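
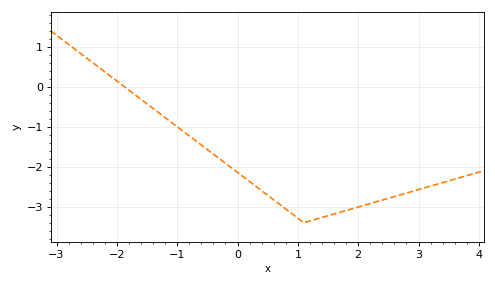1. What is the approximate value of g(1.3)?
-3.3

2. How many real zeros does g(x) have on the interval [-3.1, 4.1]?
1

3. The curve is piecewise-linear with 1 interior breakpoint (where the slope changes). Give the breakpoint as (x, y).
(1.1, -3.4)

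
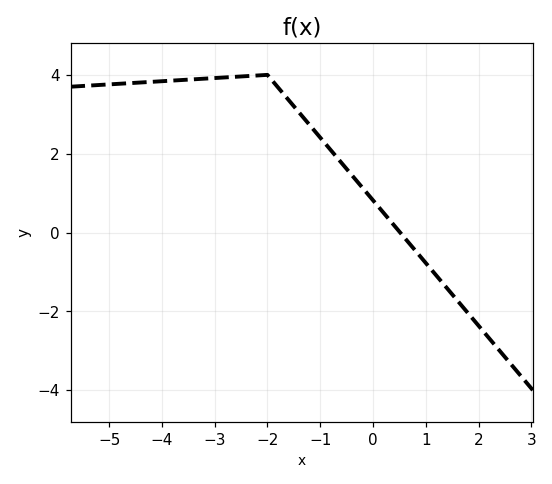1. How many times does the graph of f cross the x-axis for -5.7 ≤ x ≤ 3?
1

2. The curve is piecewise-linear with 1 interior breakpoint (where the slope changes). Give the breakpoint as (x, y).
(-2, 4)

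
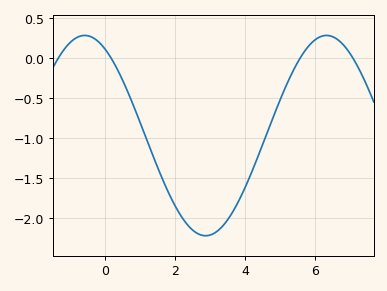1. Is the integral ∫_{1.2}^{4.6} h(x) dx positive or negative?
negative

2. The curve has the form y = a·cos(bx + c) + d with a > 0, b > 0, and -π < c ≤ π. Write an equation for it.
y = 1.25cos(0.91x + 0.52) - 0.97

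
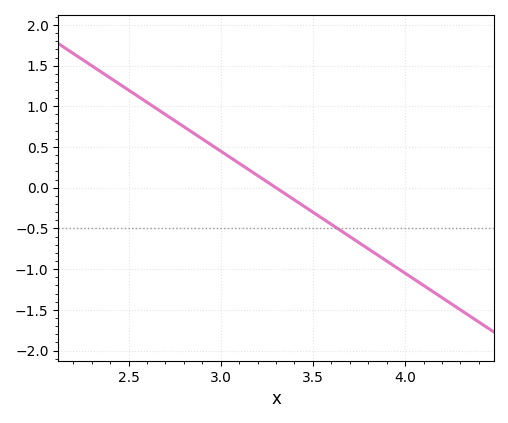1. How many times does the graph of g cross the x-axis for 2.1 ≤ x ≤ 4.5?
1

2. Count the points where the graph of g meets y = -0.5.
1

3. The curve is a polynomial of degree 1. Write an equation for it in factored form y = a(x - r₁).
y = -1.5(x - 3.3)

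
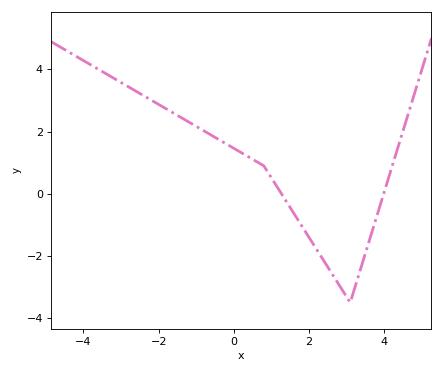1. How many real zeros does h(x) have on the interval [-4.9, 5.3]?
2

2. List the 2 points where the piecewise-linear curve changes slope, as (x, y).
(0.8, 0.9); (3.1, -3.5)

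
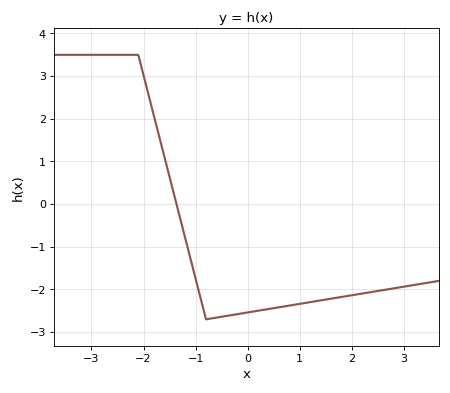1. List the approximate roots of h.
-1.37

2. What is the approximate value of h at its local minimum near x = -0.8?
-2.7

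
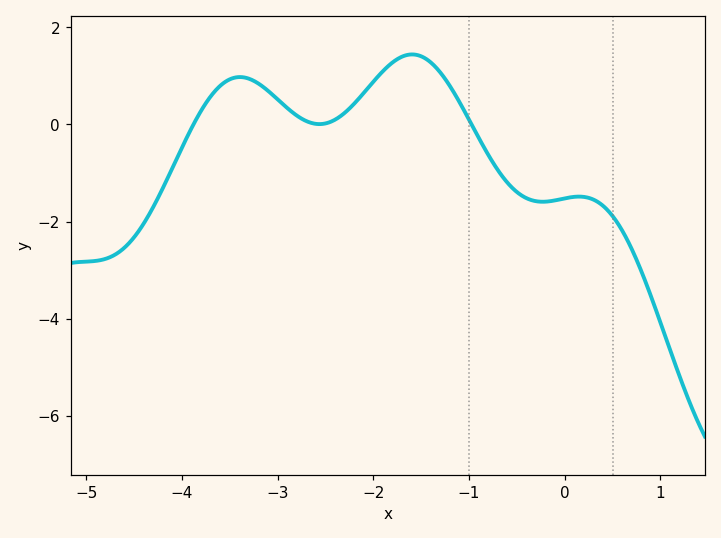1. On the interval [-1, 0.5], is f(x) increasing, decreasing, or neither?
neither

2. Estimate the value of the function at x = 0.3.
-1.6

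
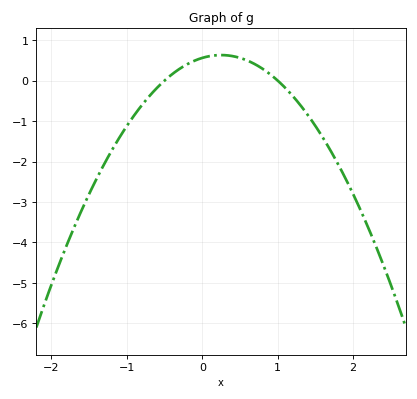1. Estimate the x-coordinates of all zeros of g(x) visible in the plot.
-0.5, 1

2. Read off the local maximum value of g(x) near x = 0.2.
0.6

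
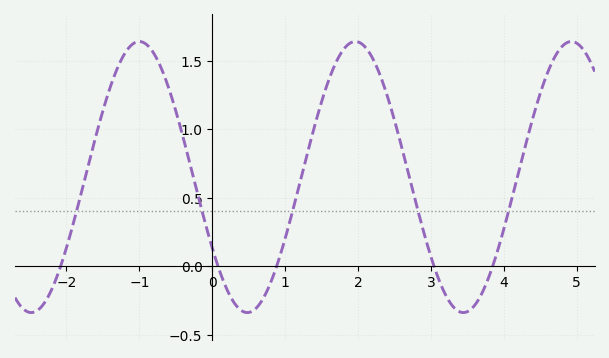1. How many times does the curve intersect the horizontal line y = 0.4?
5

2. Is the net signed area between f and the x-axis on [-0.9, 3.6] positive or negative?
positive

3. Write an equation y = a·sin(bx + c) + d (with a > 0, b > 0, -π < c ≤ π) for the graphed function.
y = 0.99sin(2.12x - 2.59) + 0.65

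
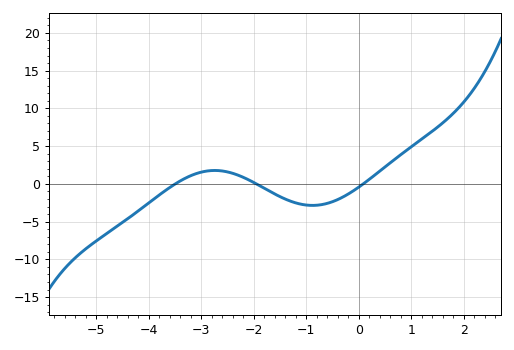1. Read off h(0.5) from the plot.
2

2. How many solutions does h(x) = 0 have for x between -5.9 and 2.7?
3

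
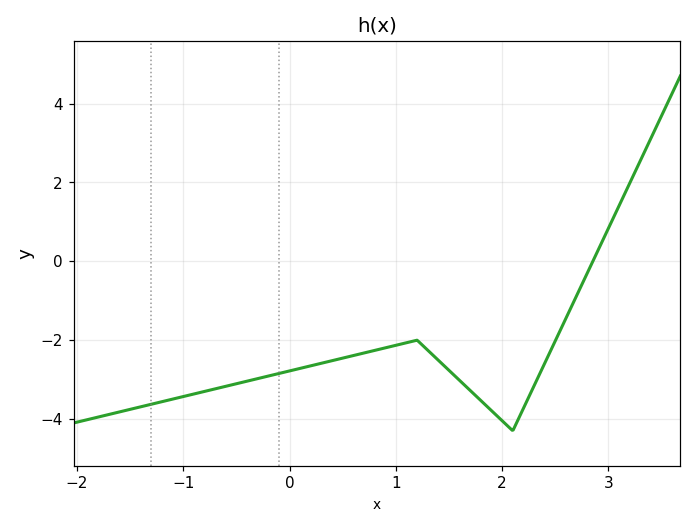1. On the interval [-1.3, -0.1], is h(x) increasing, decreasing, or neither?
increasing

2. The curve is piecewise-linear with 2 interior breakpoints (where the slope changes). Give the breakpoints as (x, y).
(1.2, -2); (2.1, -4.3)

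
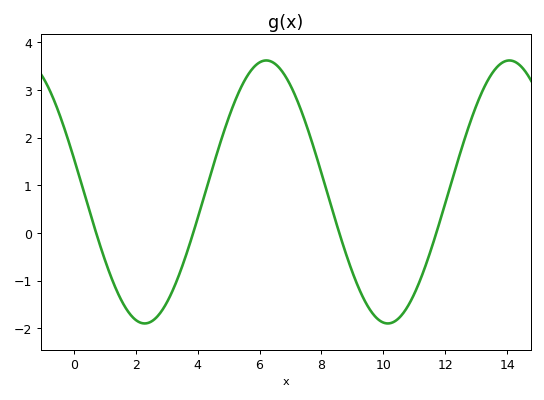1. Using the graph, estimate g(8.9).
-0.643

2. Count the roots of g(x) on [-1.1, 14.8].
4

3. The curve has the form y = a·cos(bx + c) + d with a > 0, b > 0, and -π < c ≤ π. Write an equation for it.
y = 2.76cos(0.8x + 1.31) + 0.86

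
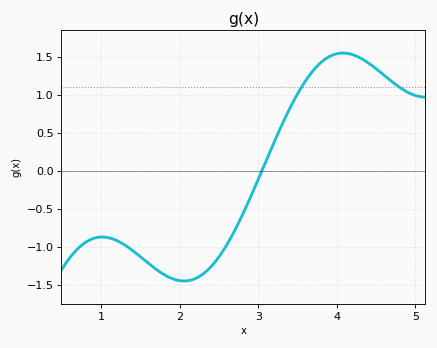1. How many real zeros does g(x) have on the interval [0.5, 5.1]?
1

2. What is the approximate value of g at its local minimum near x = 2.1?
-1.45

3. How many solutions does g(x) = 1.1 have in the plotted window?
2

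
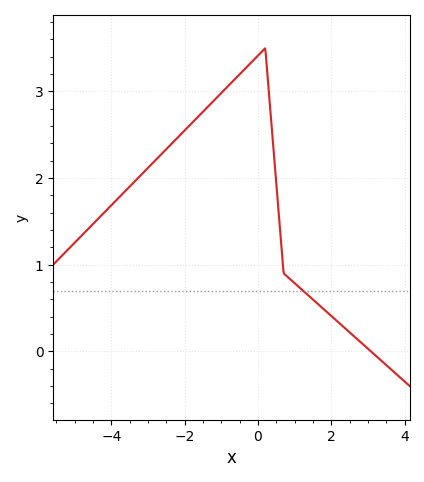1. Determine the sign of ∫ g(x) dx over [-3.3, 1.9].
positive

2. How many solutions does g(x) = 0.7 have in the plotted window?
1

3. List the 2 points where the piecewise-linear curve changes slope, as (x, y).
(0.2, 3.5); (0.7, 0.9)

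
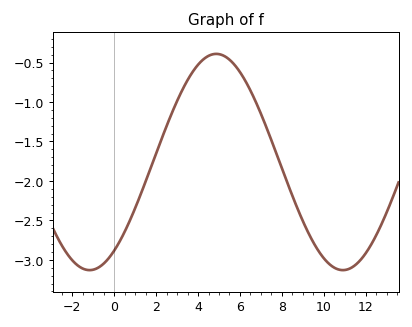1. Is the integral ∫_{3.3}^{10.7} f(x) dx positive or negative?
negative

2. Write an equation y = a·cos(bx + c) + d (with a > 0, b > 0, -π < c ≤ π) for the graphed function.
y = 1.37cos(0.52x - 2.53) - 1.76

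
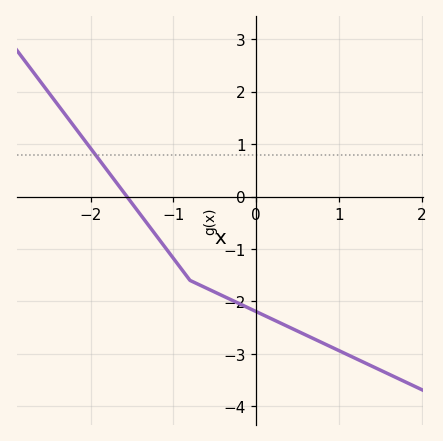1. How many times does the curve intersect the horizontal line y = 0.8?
1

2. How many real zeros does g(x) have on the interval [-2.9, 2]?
1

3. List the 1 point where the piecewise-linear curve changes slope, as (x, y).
(-0.8, -1.6)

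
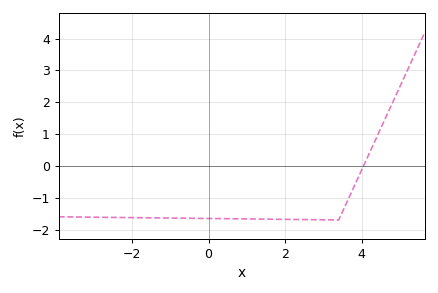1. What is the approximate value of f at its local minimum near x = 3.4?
-1.7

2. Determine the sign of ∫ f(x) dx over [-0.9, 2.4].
negative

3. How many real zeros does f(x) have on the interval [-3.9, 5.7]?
1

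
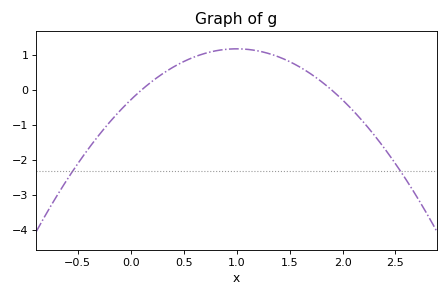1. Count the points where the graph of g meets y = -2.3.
2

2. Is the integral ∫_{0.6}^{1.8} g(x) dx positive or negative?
positive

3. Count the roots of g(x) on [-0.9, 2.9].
2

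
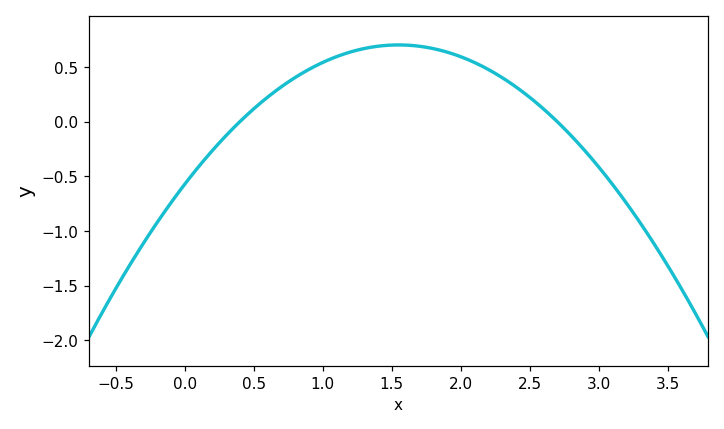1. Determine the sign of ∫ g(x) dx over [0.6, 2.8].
positive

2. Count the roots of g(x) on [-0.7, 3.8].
2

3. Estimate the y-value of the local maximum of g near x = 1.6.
0.701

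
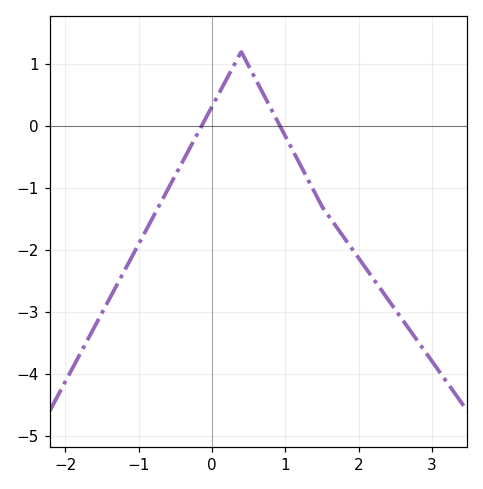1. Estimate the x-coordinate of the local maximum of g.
0.399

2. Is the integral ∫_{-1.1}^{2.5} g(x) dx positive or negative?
negative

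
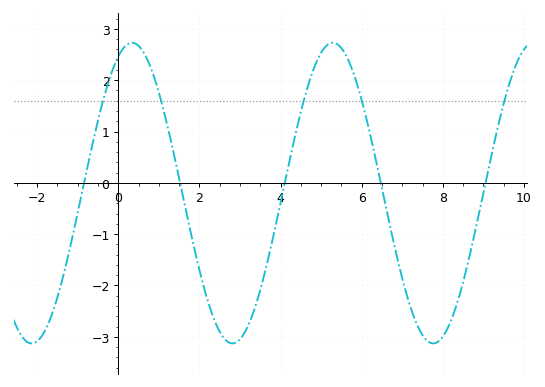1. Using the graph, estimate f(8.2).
-2.7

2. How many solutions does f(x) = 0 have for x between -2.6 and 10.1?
5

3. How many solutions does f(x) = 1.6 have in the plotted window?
5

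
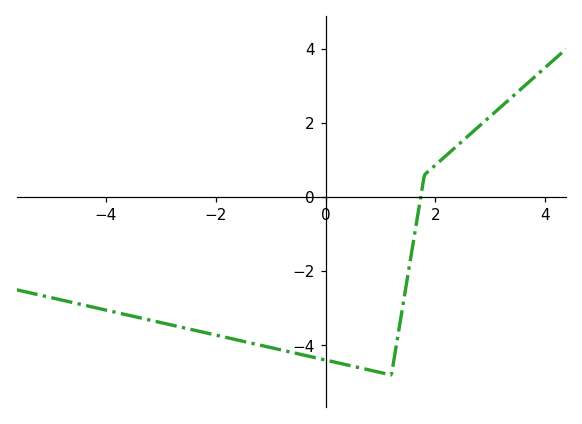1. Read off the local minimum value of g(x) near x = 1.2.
-4.8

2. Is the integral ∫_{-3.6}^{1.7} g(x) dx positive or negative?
negative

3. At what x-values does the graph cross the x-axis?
1.73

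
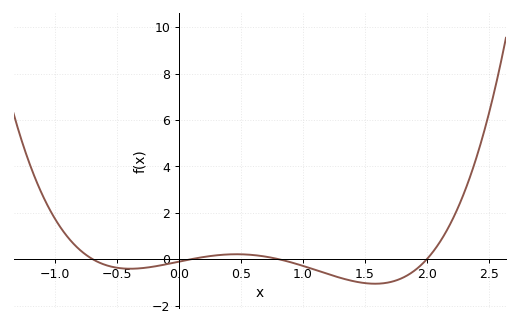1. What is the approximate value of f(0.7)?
0.105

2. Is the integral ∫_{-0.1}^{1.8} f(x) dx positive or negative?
negative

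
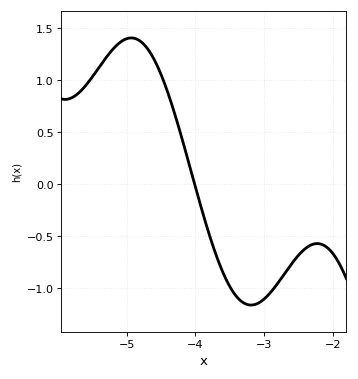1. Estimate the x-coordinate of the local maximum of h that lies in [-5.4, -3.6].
-4.9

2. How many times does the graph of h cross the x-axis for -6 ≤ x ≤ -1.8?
1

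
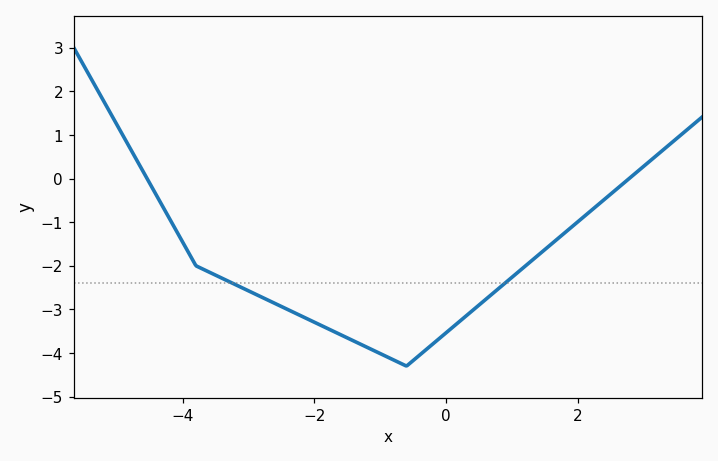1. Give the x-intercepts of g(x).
-4.6, 2.8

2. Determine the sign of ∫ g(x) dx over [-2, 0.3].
negative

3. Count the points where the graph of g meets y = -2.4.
2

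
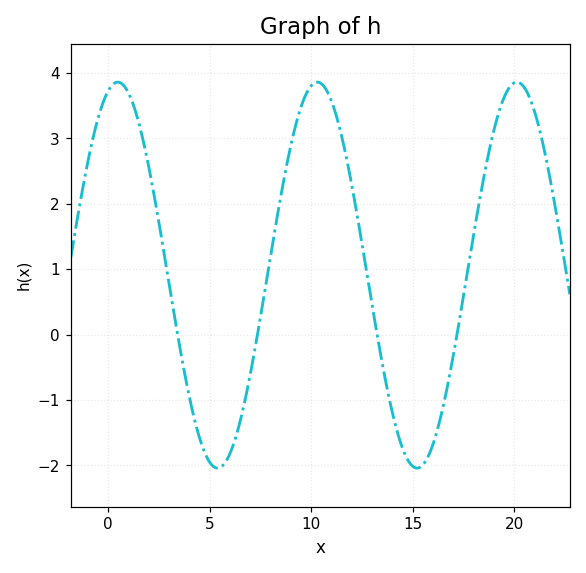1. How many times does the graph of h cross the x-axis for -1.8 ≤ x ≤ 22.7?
4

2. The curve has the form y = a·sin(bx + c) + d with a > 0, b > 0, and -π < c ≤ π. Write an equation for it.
y = 2.95sin(0.64x + 1.26) + 0.91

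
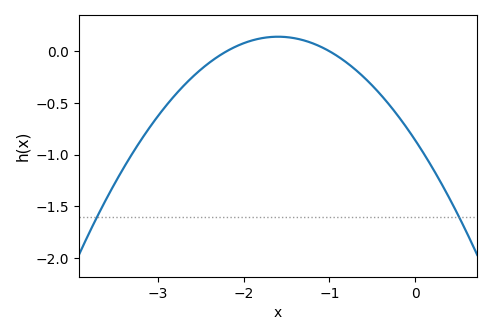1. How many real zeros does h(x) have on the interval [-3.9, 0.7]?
2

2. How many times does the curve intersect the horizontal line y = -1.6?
2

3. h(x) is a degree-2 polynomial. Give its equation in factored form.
y = -0.39(x + 2.2)(x + 1)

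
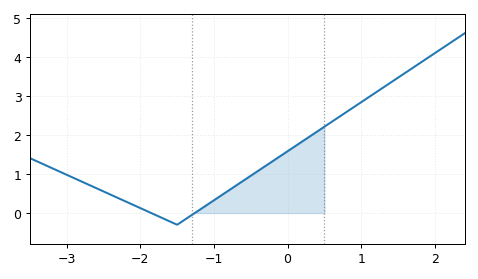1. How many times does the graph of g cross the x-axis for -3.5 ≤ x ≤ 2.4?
2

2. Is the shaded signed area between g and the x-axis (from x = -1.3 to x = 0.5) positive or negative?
positive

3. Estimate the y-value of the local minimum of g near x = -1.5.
-0.3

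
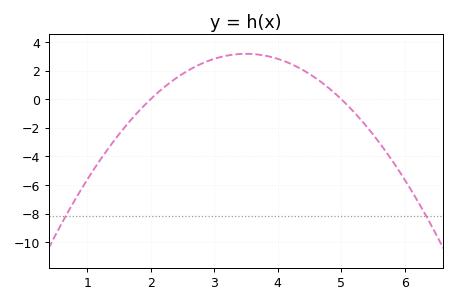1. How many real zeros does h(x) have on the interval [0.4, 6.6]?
2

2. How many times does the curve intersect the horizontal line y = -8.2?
2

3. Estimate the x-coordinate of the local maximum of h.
3.5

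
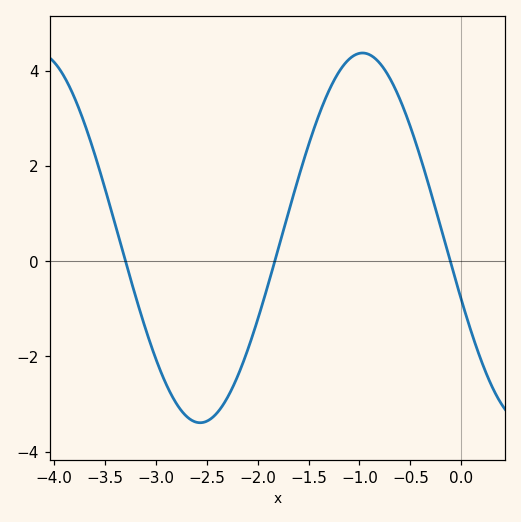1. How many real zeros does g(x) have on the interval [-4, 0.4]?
3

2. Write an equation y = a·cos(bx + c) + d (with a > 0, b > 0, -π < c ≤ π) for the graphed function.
y = 3.88cos(1.97x + 1.91) + 0.49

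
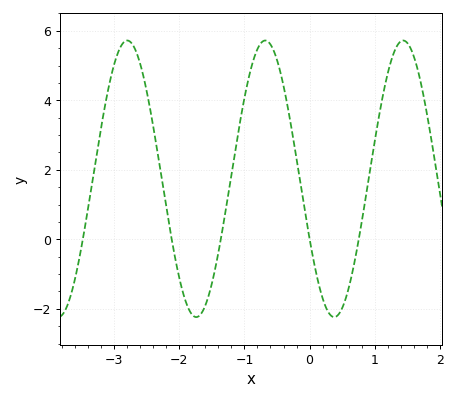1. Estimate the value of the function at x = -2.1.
-0.158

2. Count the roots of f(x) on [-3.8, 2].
5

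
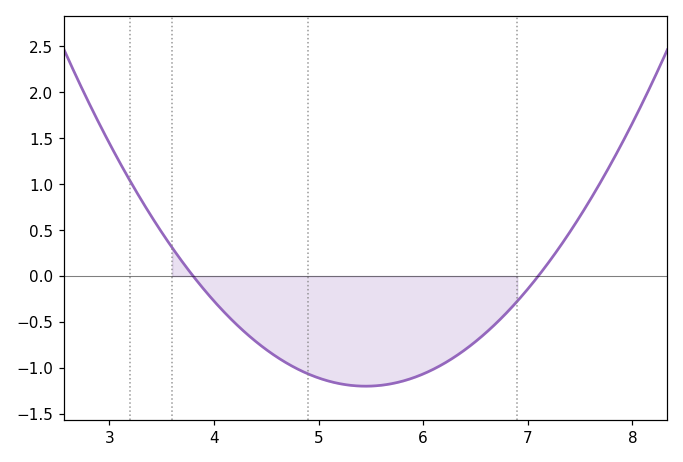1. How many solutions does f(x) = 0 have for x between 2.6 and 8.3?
2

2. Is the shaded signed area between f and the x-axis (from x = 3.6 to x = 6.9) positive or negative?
negative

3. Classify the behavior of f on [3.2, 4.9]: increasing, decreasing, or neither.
decreasing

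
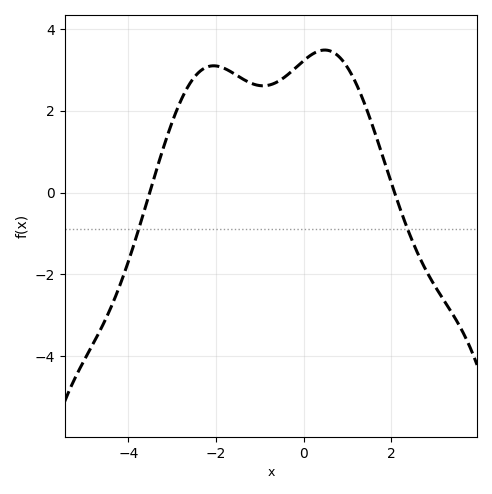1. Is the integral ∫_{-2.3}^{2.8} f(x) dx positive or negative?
positive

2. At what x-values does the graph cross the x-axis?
-3.6, 2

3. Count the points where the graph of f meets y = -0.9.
2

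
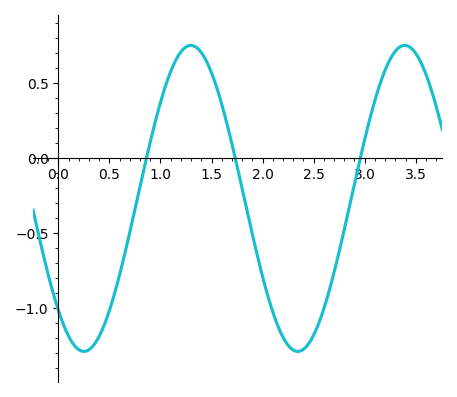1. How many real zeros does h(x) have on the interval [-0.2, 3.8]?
3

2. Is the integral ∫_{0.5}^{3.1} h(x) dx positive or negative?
negative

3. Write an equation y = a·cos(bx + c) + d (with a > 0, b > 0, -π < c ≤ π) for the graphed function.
y = 1.02cos(3x + 2.4) - 0.27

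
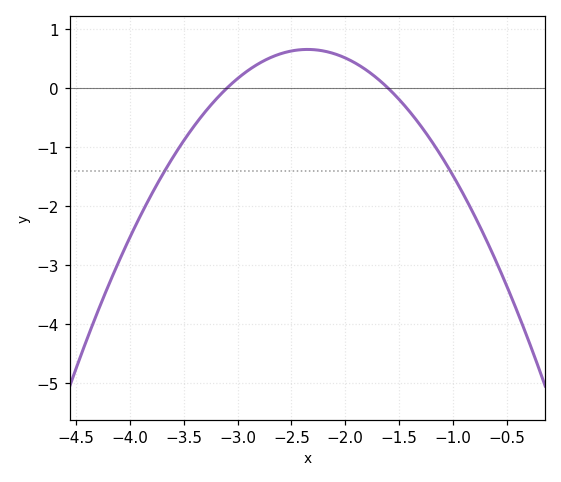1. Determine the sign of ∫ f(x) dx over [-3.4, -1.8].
positive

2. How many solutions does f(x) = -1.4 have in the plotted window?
2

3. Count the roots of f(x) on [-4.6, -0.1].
2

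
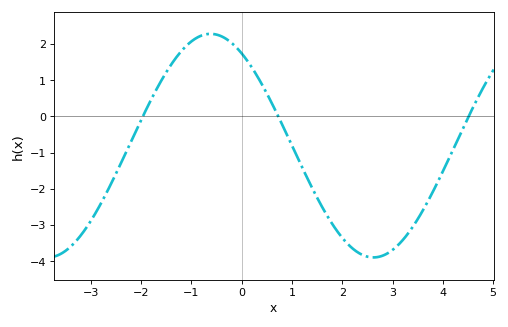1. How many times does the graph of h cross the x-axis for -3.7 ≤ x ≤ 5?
3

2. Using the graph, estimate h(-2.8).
-2.41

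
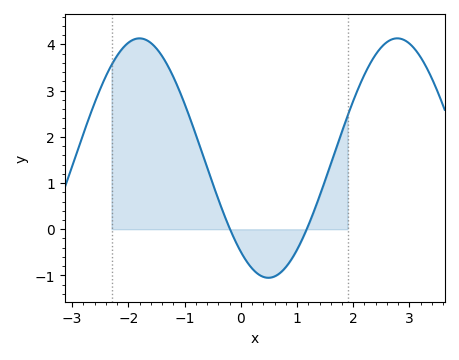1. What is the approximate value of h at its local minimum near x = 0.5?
-1.05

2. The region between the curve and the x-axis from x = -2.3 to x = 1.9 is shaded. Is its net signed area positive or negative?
positive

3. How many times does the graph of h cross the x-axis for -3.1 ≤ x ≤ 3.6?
2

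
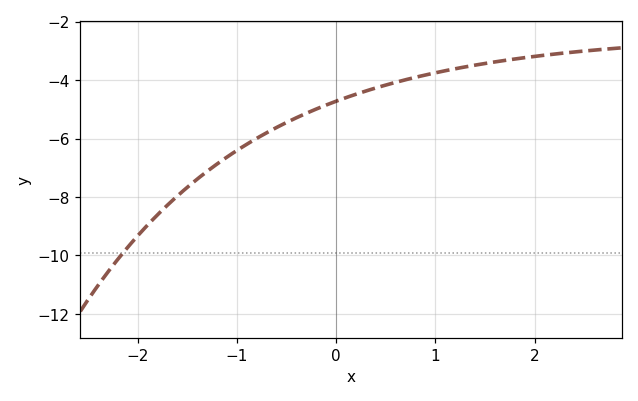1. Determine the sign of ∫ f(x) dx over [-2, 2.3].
negative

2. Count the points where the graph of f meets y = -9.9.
1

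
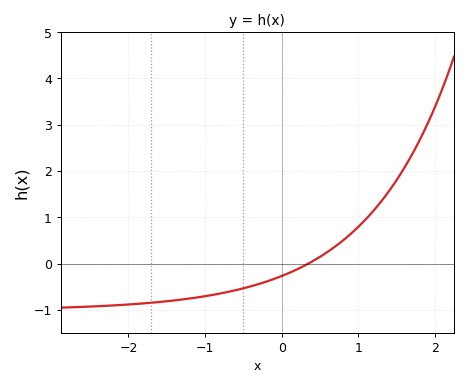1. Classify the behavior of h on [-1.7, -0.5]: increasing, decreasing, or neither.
increasing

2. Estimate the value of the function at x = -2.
-0.9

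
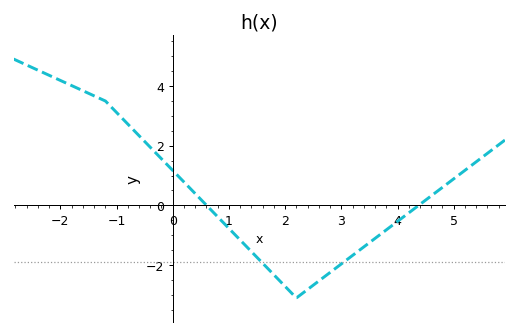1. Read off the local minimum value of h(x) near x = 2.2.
-3.1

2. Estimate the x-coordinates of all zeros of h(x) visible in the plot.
0.603, 4.38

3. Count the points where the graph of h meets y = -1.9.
2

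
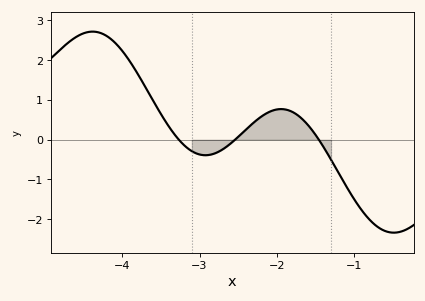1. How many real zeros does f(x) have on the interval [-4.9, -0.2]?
3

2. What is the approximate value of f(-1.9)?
0.8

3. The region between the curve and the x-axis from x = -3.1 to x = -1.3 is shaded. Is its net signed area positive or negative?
positive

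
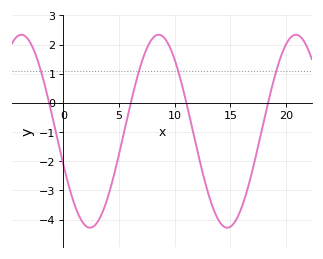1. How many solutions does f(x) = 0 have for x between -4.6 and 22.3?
4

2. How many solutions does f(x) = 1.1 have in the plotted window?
4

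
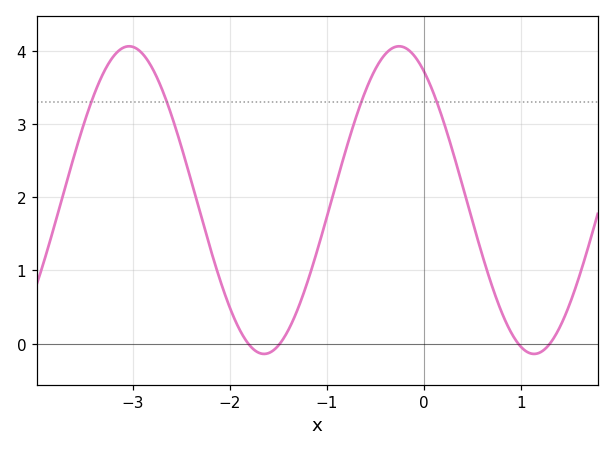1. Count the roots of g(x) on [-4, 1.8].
4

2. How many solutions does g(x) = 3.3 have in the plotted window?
4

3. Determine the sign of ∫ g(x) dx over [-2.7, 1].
positive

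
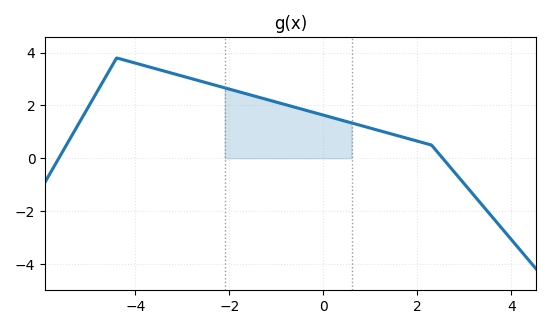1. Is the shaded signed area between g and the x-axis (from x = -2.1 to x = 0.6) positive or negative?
positive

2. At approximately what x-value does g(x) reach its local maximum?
-4.4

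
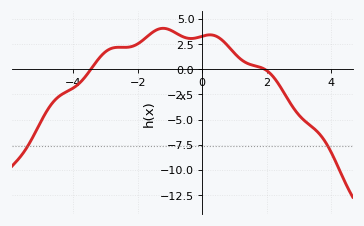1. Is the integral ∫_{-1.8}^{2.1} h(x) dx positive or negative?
positive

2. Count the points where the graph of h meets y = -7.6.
2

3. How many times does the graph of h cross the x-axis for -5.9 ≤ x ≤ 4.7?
2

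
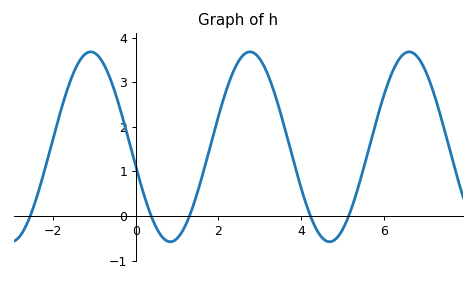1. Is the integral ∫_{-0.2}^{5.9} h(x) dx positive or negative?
positive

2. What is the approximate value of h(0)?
1.1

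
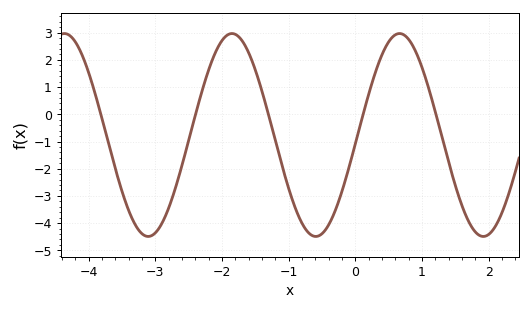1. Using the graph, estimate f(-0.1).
-2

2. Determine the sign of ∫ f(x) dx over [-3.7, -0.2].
negative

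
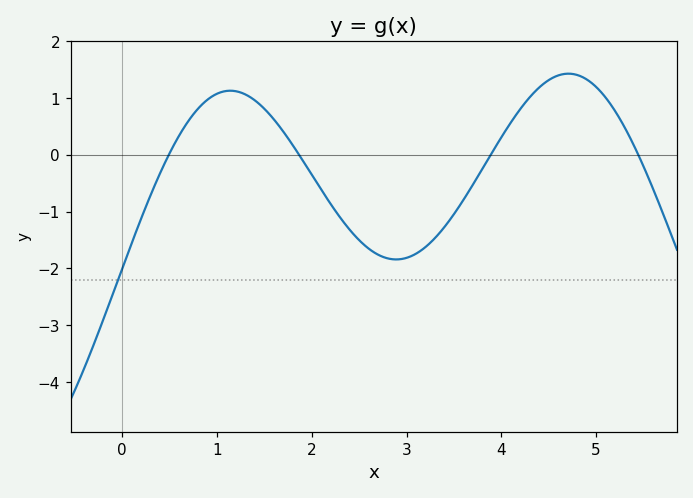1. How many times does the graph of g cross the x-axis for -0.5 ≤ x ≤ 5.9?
4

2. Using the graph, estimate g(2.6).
-1.65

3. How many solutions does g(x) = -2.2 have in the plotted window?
1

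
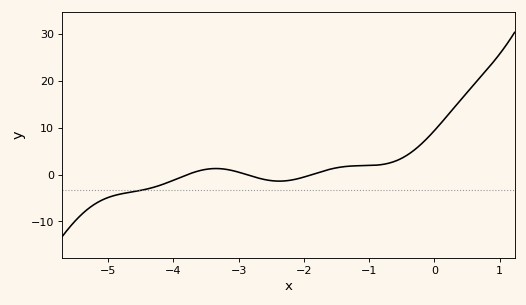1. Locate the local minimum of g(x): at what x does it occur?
-2.4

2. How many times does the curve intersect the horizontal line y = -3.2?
1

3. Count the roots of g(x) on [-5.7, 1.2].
3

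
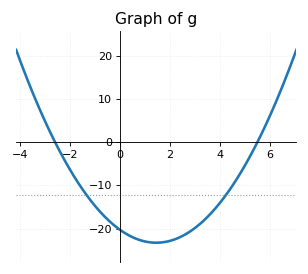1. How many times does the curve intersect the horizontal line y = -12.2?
2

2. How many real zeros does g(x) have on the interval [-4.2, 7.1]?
2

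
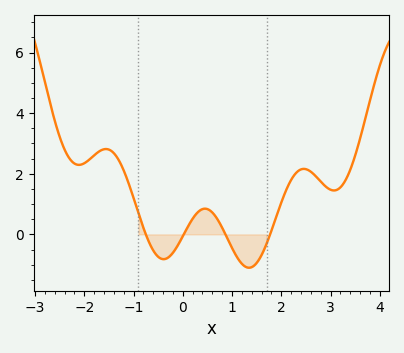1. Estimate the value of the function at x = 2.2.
1.8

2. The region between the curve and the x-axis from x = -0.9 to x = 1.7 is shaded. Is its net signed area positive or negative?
negative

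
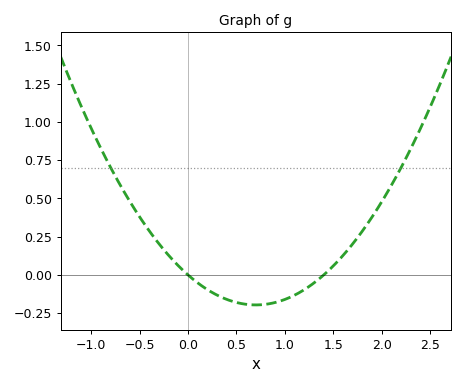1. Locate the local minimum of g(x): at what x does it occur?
0.7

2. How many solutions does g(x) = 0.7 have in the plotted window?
2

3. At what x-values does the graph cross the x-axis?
0, 1.4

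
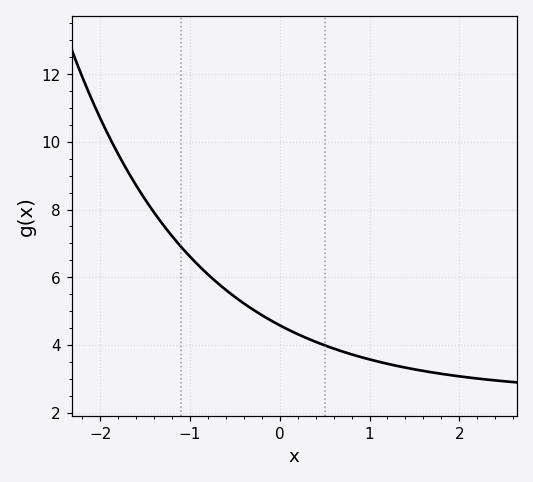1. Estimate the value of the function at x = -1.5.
8.3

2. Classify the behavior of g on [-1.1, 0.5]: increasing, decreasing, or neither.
decreasing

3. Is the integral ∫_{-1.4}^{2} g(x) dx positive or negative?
positive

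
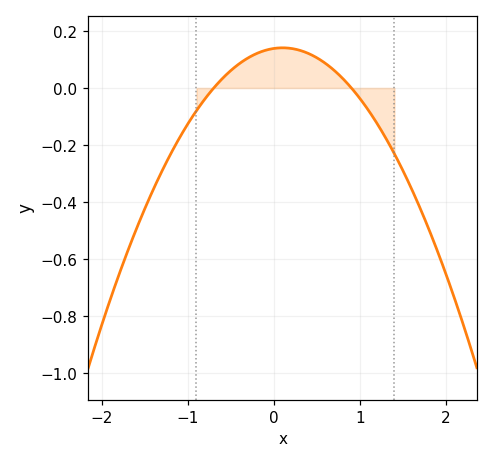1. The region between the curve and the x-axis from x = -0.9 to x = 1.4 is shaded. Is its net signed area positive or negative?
positive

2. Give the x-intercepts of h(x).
-0.7, 0.9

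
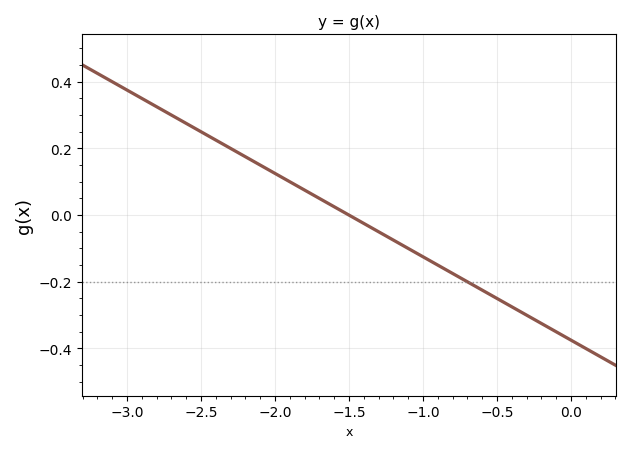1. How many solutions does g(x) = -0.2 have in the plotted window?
1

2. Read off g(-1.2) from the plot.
-0.075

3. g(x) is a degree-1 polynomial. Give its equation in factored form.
y = -0.25(x + 1.5)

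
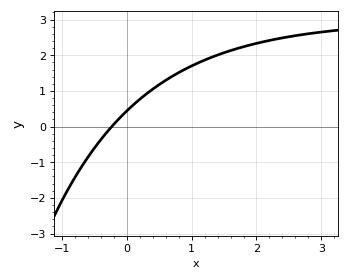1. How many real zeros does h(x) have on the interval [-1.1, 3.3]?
1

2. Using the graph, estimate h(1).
1.7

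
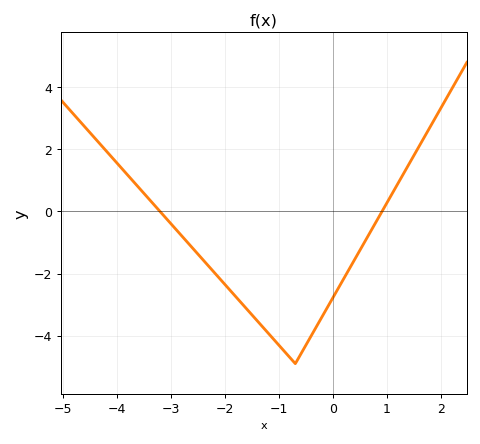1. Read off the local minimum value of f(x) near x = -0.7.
-4.9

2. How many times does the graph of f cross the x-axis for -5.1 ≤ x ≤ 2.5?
2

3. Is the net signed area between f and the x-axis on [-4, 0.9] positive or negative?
negative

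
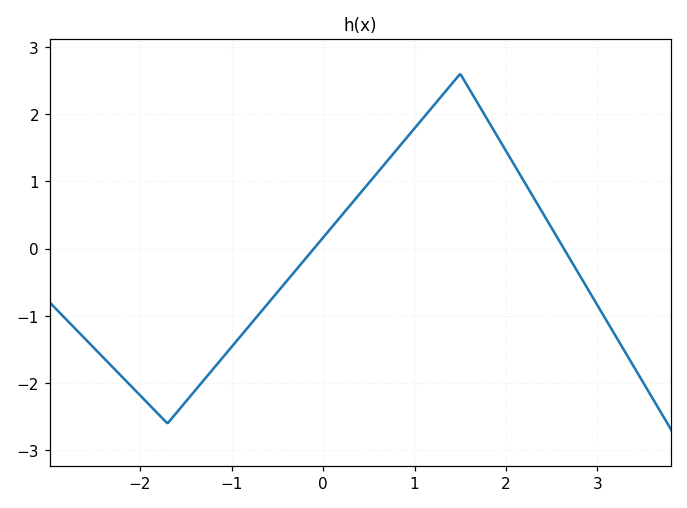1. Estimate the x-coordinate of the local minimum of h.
-1.7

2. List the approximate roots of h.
-0.1, 2.63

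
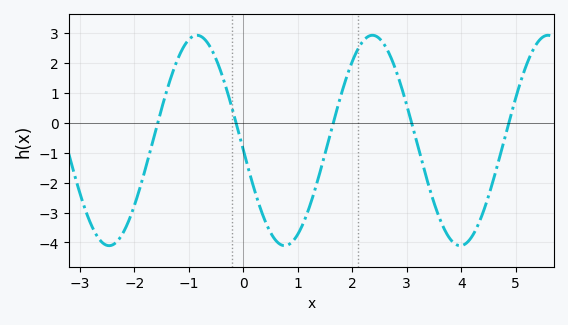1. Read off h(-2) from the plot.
-2.77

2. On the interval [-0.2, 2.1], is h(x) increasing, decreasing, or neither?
neither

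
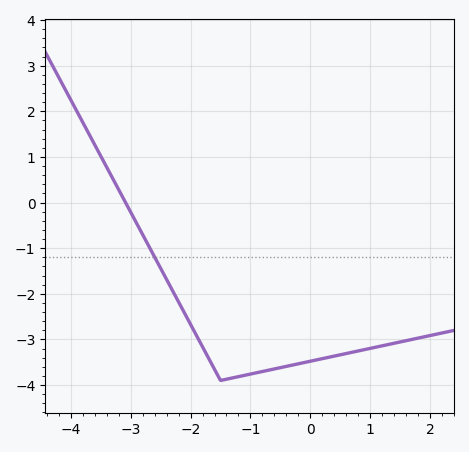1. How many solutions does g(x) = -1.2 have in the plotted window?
1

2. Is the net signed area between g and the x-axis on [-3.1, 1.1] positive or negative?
negative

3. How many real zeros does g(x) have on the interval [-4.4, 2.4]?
1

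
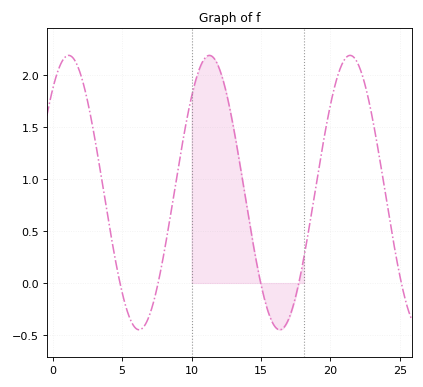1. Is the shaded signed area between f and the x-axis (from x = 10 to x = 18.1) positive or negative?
positive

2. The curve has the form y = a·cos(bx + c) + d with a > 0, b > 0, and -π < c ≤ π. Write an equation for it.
y = 1.32cos(0.62x - 0.712) + 0.87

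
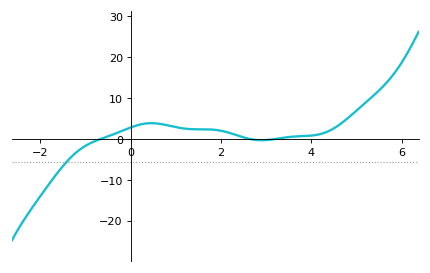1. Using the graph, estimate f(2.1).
2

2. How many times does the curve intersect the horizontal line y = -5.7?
1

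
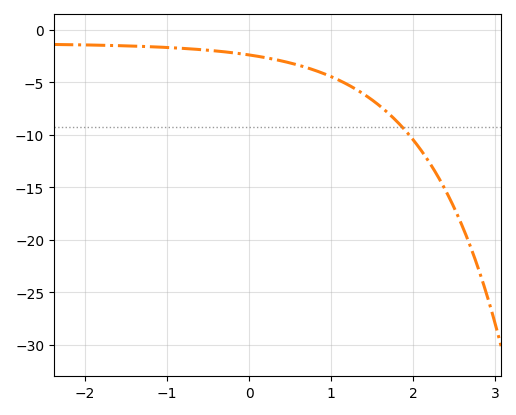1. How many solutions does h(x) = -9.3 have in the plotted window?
1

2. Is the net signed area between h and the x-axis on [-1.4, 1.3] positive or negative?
negative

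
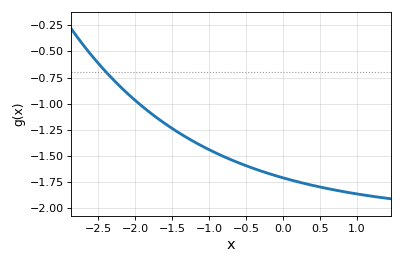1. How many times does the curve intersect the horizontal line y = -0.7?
1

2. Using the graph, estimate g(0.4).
-1.78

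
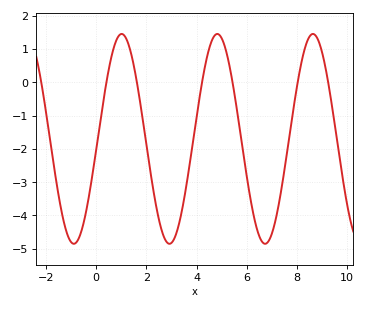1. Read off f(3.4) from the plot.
-3.92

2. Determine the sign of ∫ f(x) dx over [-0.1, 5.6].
negative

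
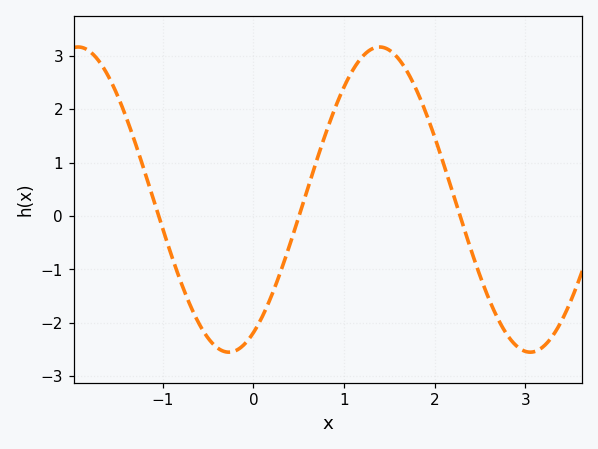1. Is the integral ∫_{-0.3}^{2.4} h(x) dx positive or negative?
positive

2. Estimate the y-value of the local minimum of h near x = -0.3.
-2.55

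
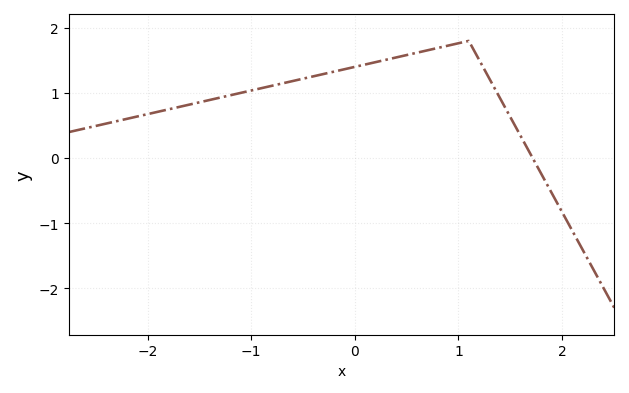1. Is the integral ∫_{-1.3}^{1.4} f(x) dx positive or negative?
positive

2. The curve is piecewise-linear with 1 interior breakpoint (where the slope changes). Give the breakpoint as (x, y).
(1.1, 1.8)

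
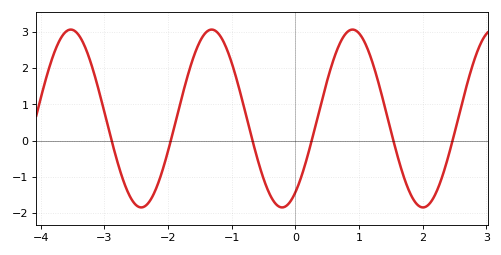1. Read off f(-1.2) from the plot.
2.9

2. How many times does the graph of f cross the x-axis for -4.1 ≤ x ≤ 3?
6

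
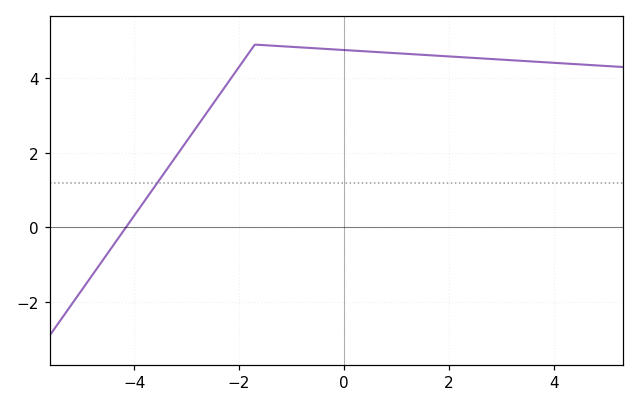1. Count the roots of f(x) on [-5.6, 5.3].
1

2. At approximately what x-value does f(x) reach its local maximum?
-1.6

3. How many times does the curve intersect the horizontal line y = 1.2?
1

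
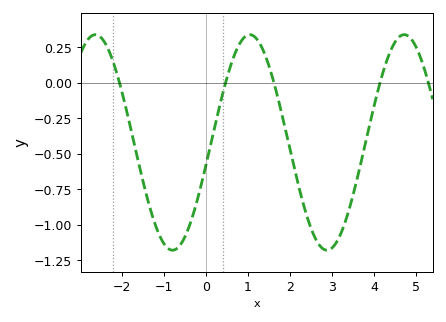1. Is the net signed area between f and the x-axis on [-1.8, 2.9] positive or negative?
negative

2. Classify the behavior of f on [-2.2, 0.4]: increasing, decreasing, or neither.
neither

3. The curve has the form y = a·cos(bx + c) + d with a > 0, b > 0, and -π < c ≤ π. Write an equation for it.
y = 0.76cos(1.71x - 1.79) - 0.42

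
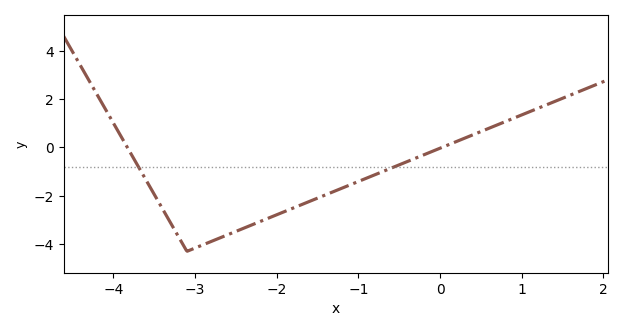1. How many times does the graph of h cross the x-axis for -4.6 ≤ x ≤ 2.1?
2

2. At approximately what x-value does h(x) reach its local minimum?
-3.1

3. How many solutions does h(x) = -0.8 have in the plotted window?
2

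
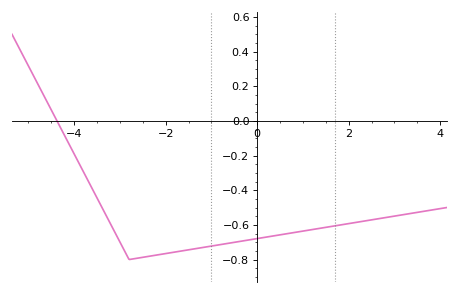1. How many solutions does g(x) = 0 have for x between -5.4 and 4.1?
1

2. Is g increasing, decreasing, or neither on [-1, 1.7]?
increasing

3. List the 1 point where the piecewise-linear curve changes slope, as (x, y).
(-2.8, -0.8)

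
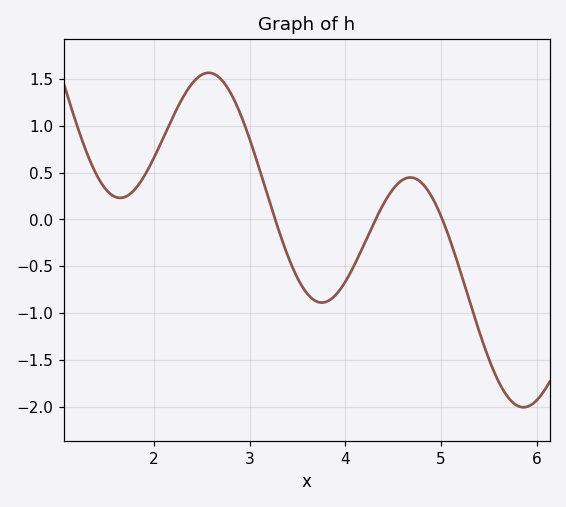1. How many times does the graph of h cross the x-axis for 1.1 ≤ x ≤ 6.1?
3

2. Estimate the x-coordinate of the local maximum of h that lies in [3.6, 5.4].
4.7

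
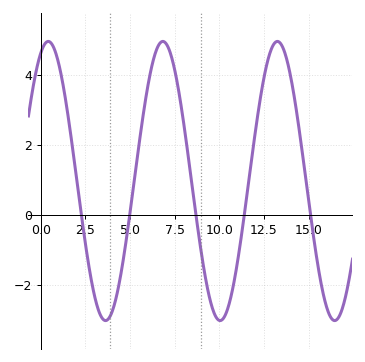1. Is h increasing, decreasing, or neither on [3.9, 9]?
neither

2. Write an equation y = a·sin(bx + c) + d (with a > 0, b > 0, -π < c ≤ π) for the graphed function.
y = 3.98sin(0.98x + 1.15) + 0.97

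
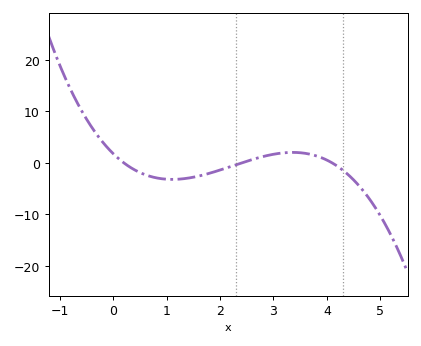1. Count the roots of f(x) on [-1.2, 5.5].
3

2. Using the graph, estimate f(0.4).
-1.35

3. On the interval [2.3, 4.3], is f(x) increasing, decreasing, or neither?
neither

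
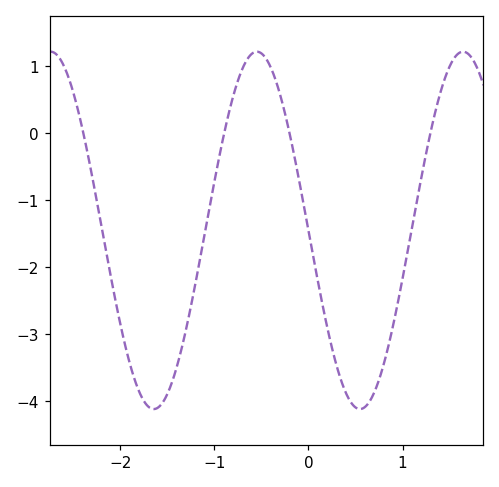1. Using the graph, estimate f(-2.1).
-2.13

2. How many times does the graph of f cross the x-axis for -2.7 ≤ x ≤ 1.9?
4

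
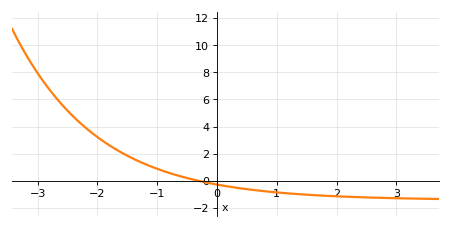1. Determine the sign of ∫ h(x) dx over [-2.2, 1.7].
positive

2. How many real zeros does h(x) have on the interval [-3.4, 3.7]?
1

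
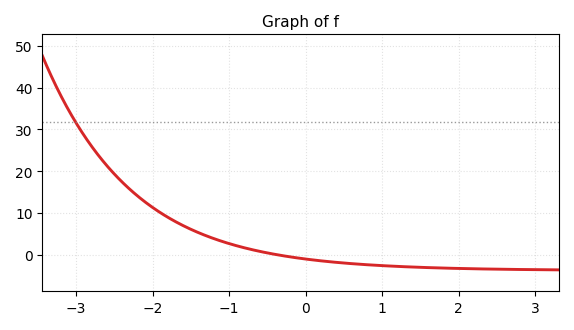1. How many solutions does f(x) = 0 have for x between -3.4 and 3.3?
1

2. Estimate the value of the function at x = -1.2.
3.85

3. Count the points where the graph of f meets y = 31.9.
1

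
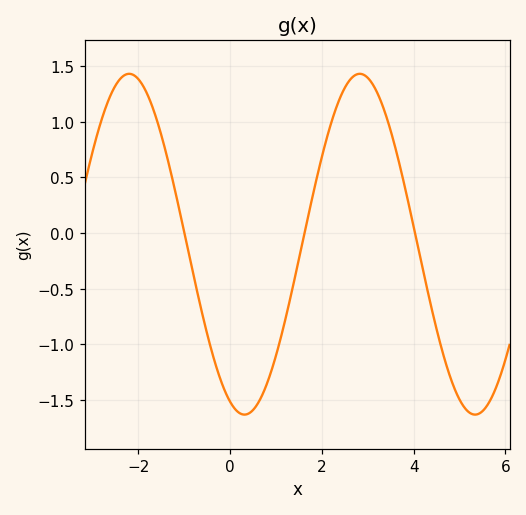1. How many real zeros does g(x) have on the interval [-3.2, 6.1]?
3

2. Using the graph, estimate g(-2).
1.38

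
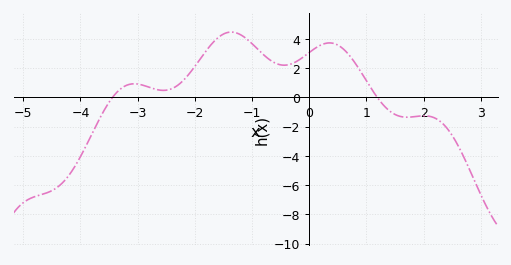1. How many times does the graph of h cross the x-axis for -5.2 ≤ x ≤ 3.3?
2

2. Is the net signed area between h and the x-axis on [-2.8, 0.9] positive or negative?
positive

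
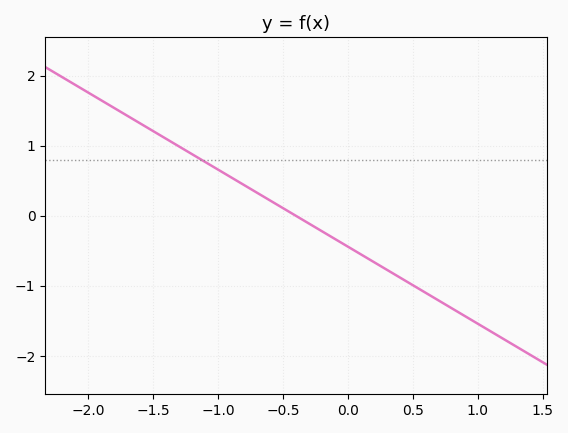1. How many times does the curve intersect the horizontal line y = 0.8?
1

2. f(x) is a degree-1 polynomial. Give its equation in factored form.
y = -1.1(x + 0.4)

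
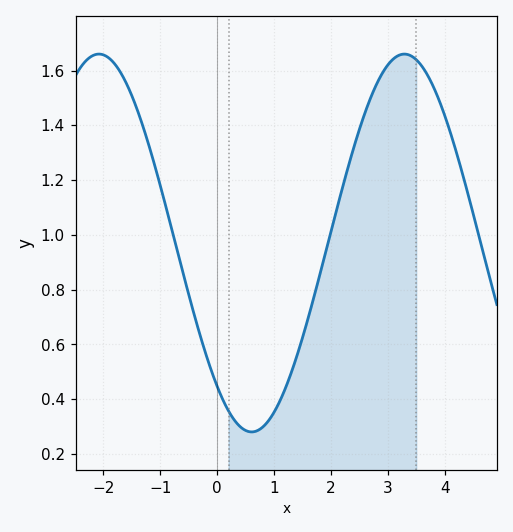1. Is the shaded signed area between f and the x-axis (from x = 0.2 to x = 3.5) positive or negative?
positive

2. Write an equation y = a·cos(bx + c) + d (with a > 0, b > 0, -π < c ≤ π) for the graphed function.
y = 0.69cos(1.2x + 2.4) + 0.97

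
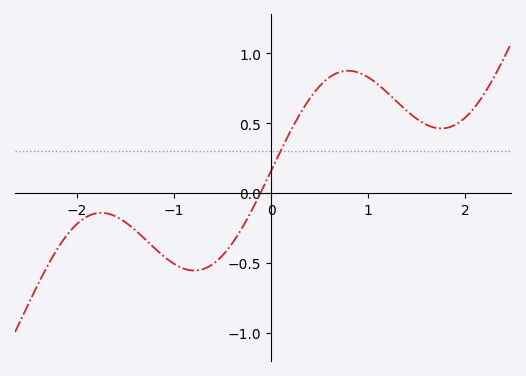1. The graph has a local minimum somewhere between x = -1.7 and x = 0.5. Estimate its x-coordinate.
-0.8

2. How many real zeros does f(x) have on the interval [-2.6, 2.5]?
1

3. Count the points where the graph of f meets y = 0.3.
1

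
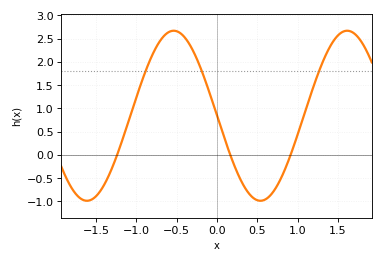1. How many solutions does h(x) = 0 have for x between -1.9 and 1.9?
3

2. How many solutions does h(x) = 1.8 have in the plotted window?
3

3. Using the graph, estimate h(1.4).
2.32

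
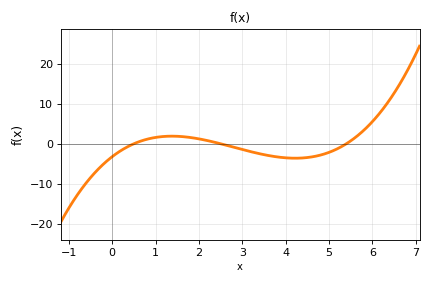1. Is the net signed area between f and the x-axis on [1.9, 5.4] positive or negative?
negative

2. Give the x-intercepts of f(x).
0.4, 2.6, 5.4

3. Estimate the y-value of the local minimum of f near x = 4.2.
-4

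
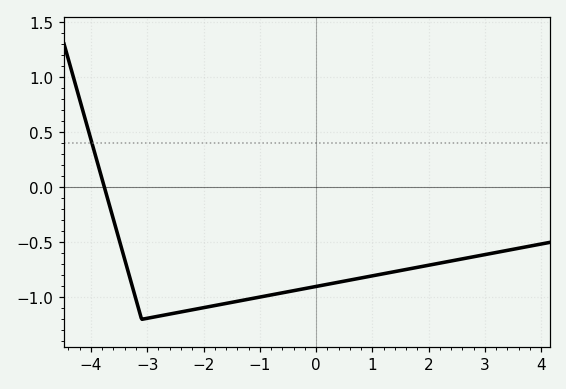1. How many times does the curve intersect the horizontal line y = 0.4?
1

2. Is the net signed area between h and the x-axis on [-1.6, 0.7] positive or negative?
negative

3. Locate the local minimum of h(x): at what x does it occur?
-3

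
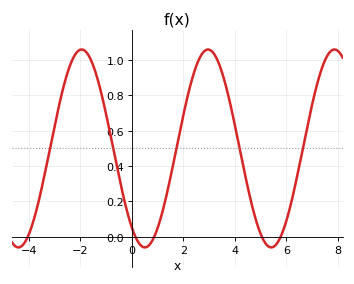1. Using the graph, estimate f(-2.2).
1.03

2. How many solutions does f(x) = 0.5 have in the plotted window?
5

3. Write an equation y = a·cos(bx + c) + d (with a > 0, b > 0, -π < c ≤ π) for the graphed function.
y = 0.56cos(1.28x + 2.49) + 0.5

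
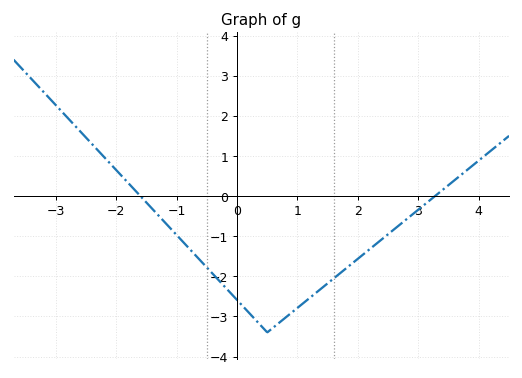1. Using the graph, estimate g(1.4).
-2.3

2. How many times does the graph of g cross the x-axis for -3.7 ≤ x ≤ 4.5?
2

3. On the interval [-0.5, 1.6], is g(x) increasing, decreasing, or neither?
neither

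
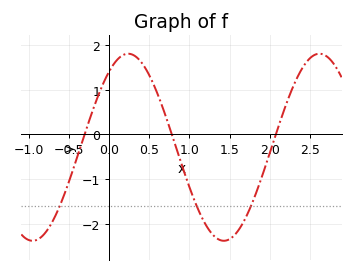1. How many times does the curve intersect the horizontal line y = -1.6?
3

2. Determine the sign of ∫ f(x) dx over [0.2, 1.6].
negative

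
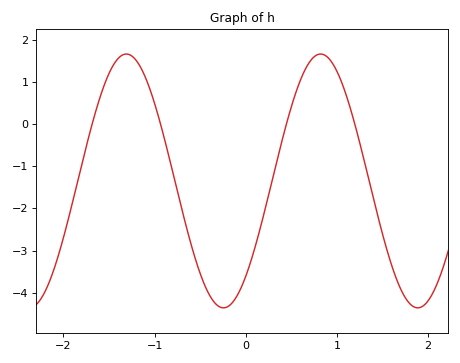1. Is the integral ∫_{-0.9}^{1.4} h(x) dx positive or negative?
negative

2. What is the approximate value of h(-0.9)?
-0.3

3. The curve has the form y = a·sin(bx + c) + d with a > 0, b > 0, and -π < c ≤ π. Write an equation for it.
y = 3.01sin(3x - 0.85) - 1.35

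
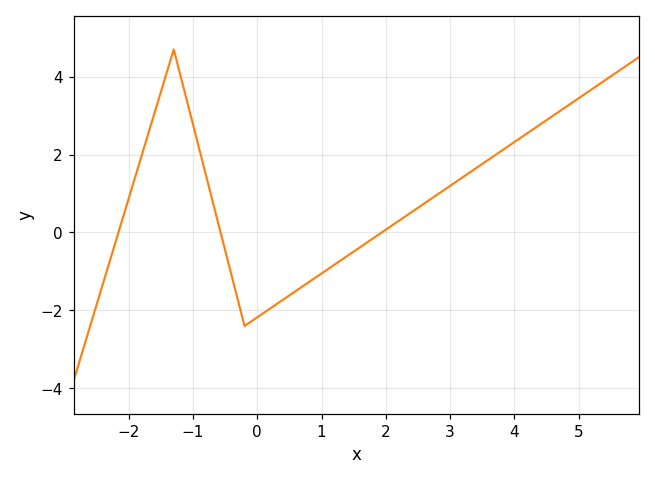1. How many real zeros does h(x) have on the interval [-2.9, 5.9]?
3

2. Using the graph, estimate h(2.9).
1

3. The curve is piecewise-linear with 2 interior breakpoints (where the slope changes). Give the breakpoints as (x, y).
(-1.3, 4.7); (-0.2, -2.4)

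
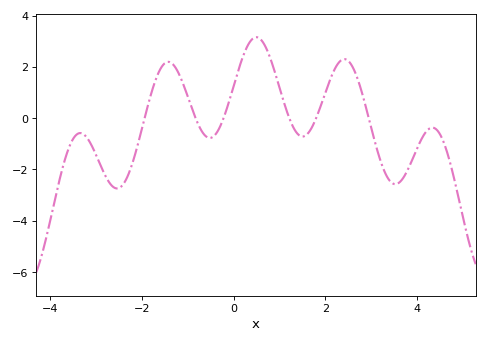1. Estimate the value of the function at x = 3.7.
-2.32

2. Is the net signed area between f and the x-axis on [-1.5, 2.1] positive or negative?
positive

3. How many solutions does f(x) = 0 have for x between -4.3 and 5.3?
6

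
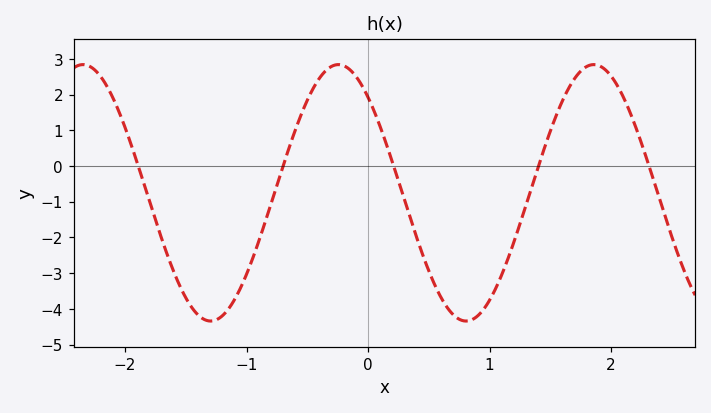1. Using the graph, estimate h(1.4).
-0.021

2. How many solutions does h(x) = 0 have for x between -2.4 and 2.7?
5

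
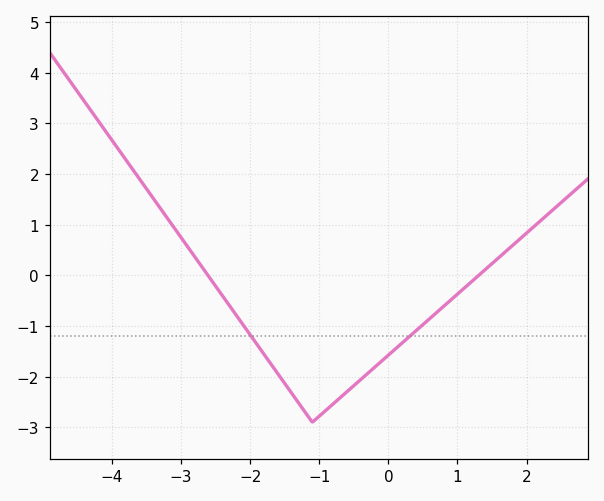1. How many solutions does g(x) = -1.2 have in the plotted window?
2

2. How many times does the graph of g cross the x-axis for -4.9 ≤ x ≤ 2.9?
2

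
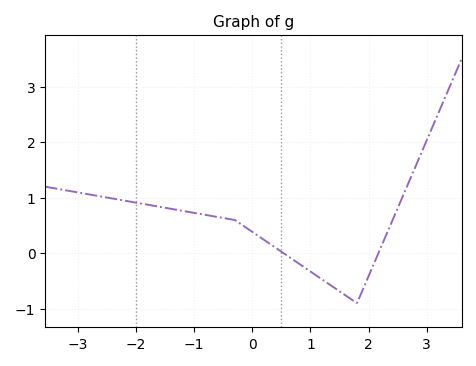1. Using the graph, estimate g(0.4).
0.1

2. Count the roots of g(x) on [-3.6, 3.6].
2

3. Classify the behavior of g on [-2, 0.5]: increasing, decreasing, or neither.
decreasing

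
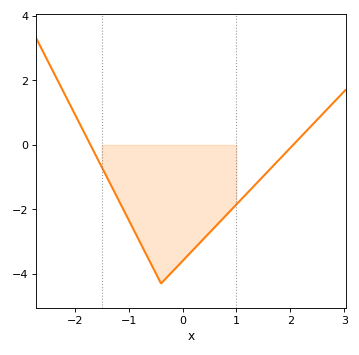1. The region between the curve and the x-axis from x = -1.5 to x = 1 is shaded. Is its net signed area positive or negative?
negative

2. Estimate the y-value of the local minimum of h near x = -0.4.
-4.2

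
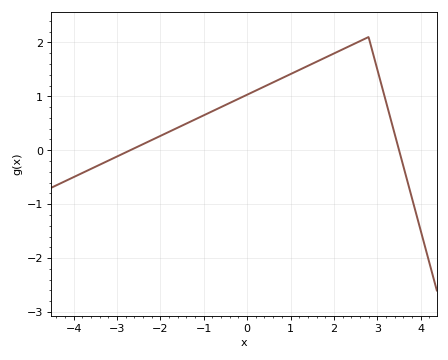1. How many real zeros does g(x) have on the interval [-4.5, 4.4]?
2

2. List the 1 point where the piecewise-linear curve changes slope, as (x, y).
(2.8, 2.1)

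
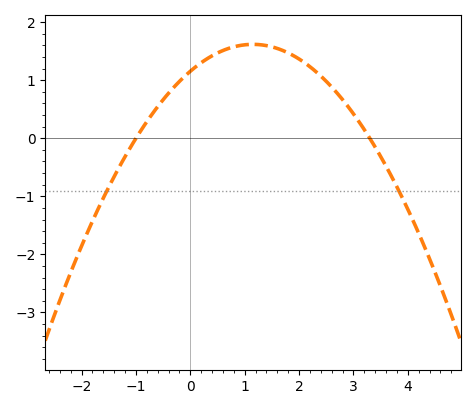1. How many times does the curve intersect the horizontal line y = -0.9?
2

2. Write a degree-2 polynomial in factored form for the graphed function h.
y = -0.35(x + 1)(x - 3.3)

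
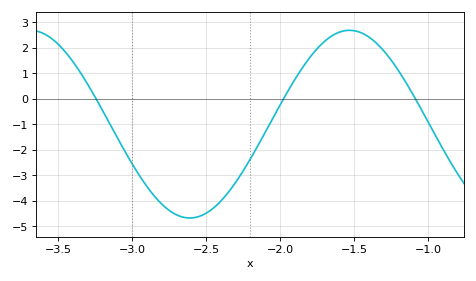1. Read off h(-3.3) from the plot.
0.6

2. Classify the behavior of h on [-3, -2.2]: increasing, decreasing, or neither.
neither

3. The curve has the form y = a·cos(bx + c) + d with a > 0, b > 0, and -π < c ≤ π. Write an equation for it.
y = 3.68cos(2.9x - 1.8) - 0.99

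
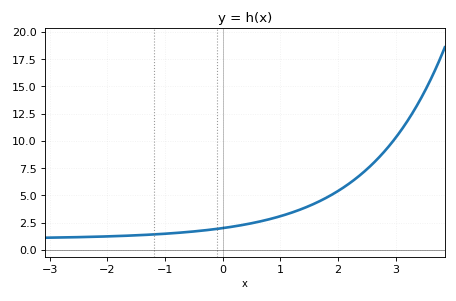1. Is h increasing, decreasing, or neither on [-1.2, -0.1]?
increasing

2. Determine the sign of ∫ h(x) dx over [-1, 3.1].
positive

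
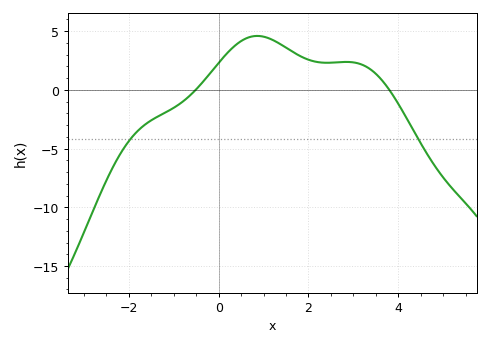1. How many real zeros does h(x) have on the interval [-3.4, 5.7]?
2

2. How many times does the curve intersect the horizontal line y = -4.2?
2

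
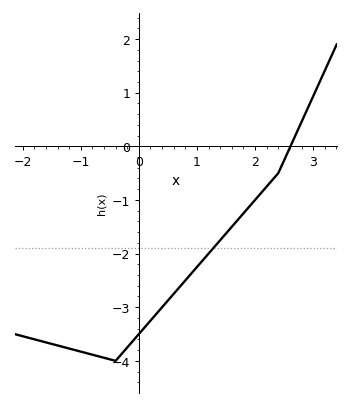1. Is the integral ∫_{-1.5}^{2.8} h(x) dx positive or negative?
negative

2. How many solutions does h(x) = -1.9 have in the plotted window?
1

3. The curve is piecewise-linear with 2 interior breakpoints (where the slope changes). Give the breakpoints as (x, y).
(-0.4, -4); (2.4, -0.5)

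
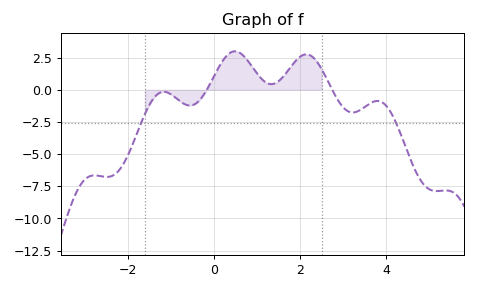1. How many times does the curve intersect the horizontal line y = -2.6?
2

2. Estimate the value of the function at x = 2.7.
0.4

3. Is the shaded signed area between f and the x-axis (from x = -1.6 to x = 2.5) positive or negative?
positive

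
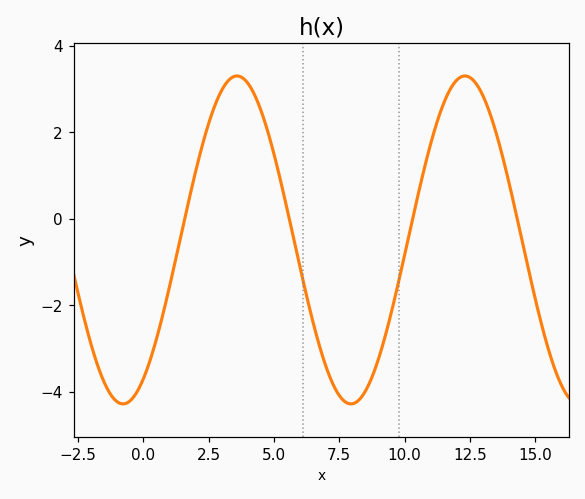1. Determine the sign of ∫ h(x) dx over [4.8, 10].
negative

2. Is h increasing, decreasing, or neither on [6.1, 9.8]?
neither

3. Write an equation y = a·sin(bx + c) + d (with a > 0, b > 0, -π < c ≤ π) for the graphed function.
y = 3.79sin(0.72x - 1.01) - 0.49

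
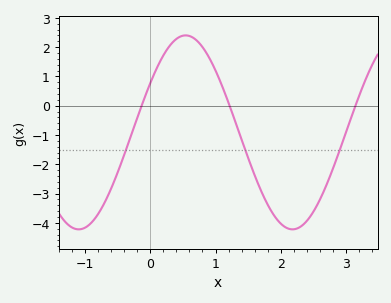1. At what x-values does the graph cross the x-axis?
-0.131, 1.22, 3.14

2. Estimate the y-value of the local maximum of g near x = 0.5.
2.4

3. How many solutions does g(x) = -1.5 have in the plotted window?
3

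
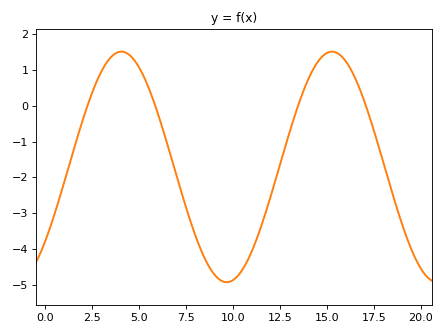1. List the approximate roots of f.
2.23, 5.85, 13.5, 17.1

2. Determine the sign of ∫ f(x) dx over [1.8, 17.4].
negative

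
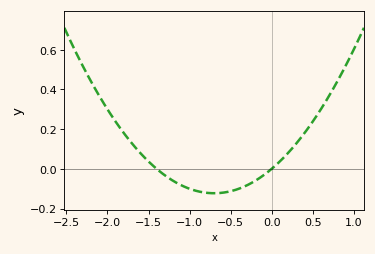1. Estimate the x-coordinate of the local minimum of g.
-0.7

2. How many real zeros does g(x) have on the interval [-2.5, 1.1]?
2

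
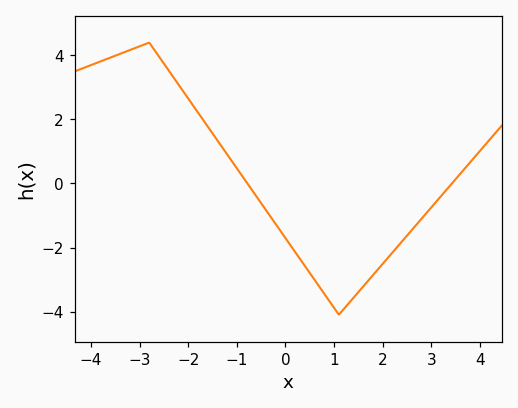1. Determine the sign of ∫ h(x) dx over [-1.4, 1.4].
negative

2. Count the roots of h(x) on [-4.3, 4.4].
2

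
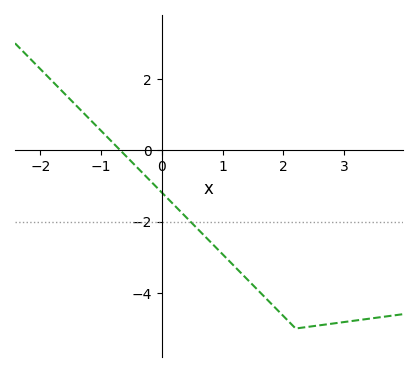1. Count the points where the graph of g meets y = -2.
1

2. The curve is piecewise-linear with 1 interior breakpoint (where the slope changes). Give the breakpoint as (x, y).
(2.2, -5)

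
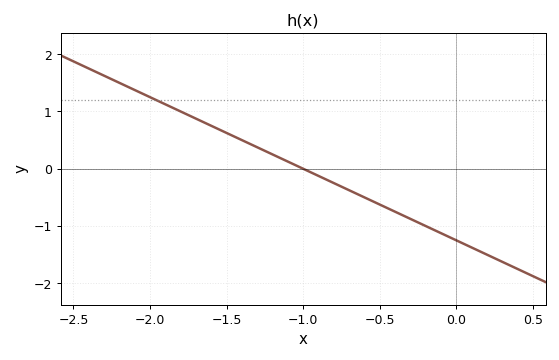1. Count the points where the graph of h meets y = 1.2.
1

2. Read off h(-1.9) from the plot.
1.12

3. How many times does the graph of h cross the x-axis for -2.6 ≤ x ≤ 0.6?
1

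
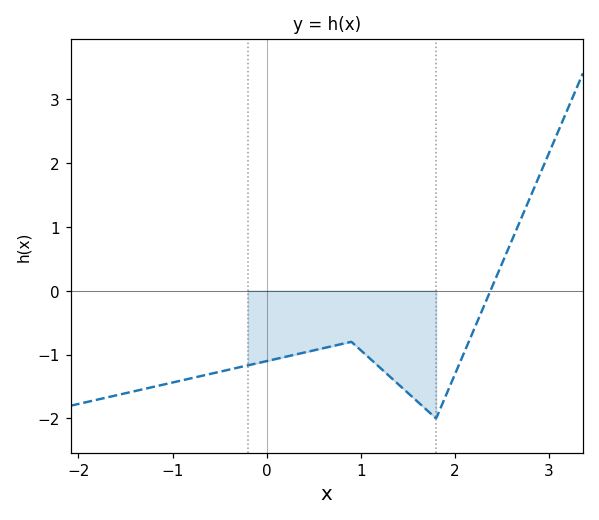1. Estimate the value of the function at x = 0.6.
-0.901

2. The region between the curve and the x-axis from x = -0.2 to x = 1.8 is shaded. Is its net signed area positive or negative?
negative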